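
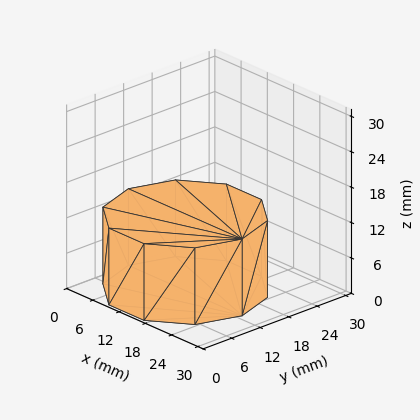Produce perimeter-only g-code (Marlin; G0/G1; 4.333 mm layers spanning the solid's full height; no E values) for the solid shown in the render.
Reading the render: the shape is a regular 10-sided prism (a cylinder approximated with 10 flat sides), circumscribed radius ≈ 13 mm, height ≈ 13 mm (dimensions read to the nearest mm from the axis ticks). For the g-code, the solid's height is divided into equal slices at the stated Δz and each level perimeter traced with G1 moves after a G0 lift.

; perimeter-only toolpath
G21 ; units = mm
G90 ; absolute positioning
G28 ; home
; layer 1
G0 Z4.333
G0 X26.000 Y13.000
G1 X23.517 Y20.641
G1 X17.017 Y25.364
G1 X8.983 Y25.364
G1 X2.483 Y20.641
G1 X0.000 Y13.000
G1 X2.483 Y5.359
G1 X8.983 Y0.636
G1 X17.017 Y0.636
G1 X23.517 Y5.359
G1 X26.000 Y13.000
; layer 2
G0 Z8.667
G0 X26.000 Y13.000
G1 X23.517 Y20.641
G1 X17.017 Y25.364
G1 X8.983 Y25.364
G1 X2.483 Y20.641
G1 X0.000 Y13.000
G1 X2.483 Y5.359
G1 X8.983 Y0.636
G1 X17.017 Y0.636
G1 X23.517 Y5.359
G1 X26.000 Y13.000
; layer 3
G0 Z13.000
G0 X26.000 Y13.000
G1 X23.517 Y20.641
G1 X17.017 Y25.364
G1 X8.983 Y25.364
G1 X2.483 Y20.641
G1 X0.000 Y13.000
G1 X2.483 Y5.359
G1 X8.983 Y0.636
G1 X17.017 Y0.636
G1 X23.517 Y5.359
G1 X26.000 Y13.000
M2 ; end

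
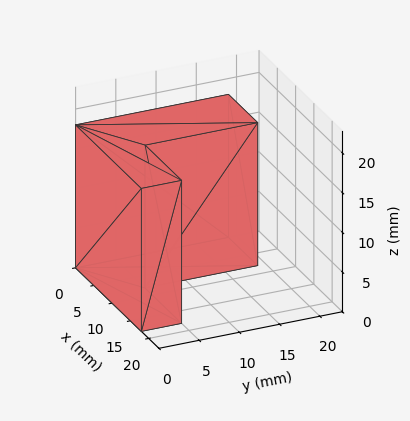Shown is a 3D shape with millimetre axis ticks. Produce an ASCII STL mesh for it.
Reading the render: the shape is an L-shaped prism: outer 18 × 19 mm, arm thicknesses ≈ 5 mm (horizontal) and 8 mm (vertical), extruded 18 mm in z (dimensions read to the nearest mm from the axis ticks). For the STL, each face is triangulated and given an outward normal.

solid part
  facet normal 0.0000 0.0000 -1.0000
    outer loop
      vertex 18.00 5.00 0.00
      vertex 18.00 0.00 0.00
      vertex 0.00 0.00 0.00
    endloop
  endfacet
  facet normal 0.0000 0.0000 -1.0000
    outer loop
      vertex 8.00 5.00 0.00
      vertex 18.00 5.00 0.00
      vertex 0.00 0.00 0.00
    endloop
  endfacet
  facet normal 0.0000 0.0000 -1.0000
    outer loop
      vertex 8.00 19.00 0.00
      vertex 8.00 5.00 0.00
      vertex 0.00 0.00 0.00
    endloop
  endfacet
  facet normal 0.0000 0.0000 -1.0000
    outer loop
      vertex 0.00 19.00 0.00
      vertex 8.00 19.00 0.00
      vertex 0.00 0.00 0.00
    endloop
  endfacet
  facet normal 0.0000 0.0000 1.0000
    outer loop
      vertex 0.00 0.00 18.00
      vertex 18.00 0.00 18.00
      vertex 18.00 5.00 18.00
    endloop
  endfacet
  facet normal 0.0000 0.0000 1.0000
    outer loop
      vertex 0.00 0.00 18.00
      vertex 18.00 5.00 18.00
      vertex 8.00 5.00 18.00
    endloop
  endfacet
  facet normal 0.0000 0.0000 1.0000
    outer loop
      vertex 0.00 0.00 18.00
      vertex 8.00 5.00 18.00
      vertex 8.00 19.00 18.00
    endloop
  endfacet
  facet normal 0.0000 0.0000 1.0000
    outer loop
      vertex 0.00 0.00 18.00
      vertex 8.00 19.00 18.00
      vertex 0.00 19.00 18.00
    endloop
  endfacet
  facet normal 0.0000 -1.0000 0.0000
    outer loop
      vertex 0.00 0.00 0.00
      vertex 18.00 0.00 0.00
      vertex 18.00 0.00 18.00
    endloop
  endfacet
  facet normal 0.0000 -1.0000 0.0000
    outer loop
      vertex 0.00 0.00 0.00
      vertex 18.00 0.00 18.00
      vertex 0.00 0.00 18.00
    endloop
  endfacet
  facet normal 1.0000 0.0000 0.0000
    outer loop
      vertex 18.00 0.00 0.00
      vertex 18.00 5.00 0.00
      vertex 18.00 5.00 18.00
    endloop
  endfacet
  facet normal 1.0000 0.0000 0.0000
    outer loop
      vertex 18.00 0.00 0.00
      vertex 18.00 5.00 18.00
      vertex 18.00 0.00 18.00
    endloop
  endfacet
  facet normal 0.0000 1.0000 0.0000
    outer loop
      vertex 18.00 5.00 0.00
      vertex 8.00 5.00 0.00
      vertex 8.00 5.00 18.00
    endloop
  endfacet
  facet normal 0.0000 1.0000 0.0000
    outer loop
      vertex 18.00 5.00 0.00
      vertex 8.00 5.00 18.00
      vertex 18.00 5.00 18.00
    endloop
  endfacet
  facet normal 1.0000 0.0000 0.0000
    outer loop
      vertex 8.00 5.00 0.00
      vertex 8.00 19.00 0.00
      vertex 8.00 19.00 18.00
    endloop
  endfacet
  facet normal 1.0000 0.0000 0.0000
    outer loop
      vertex 8.00 5.00 0.00
      vertex 8.00 19.00 18.00
      vertex 8.00 5.00 18.00
    endloop
  endfacet
  facet normal 0.0000 1.0000 0.0000
    outer loop
      vertex 8.00 19.00 0.00
      vertex 0.00 19.00 0.00
      vertex 0.00 19.00 18.00
    endloop
  endfacet
  facet normal 0.0000 1.0000 0.0000
    outer loop
      vertex 8.00 19.00 0.00
      vertex 0.00 19.00 18.00
      vertex 8.00 19.00 18.00
    endloop
  endfacet
  facet normal -1.0000 0.0000 0.0000
    outer loop
      vertex 0.00 19.00 0.00
      vertex 0.00 0.00 0.00
      vertex 0.00 0.00 18.00
    endloop
  endfacet
  facet normal -1.0000 0.0000 0.0000
    outer loop
      vertex 0.00 19.00 0.00
      vertex 0.00 0.00 18.00
      vertex 0.00 19.00 18.00
    endloop
  endfacet
endsolid part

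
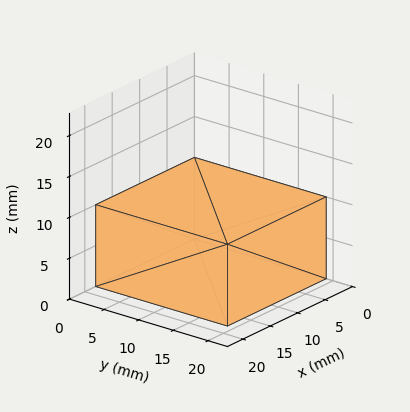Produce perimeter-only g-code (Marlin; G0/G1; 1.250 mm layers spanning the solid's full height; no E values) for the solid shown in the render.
Reading the render: the shape is a rectangular box, roughly 18 × 19 mm footprint and 10 mm tall (dimensions read to the nearest mm from the axis ticks). For the g-code, the solid's height is divided into equal slices at the stated Δz and each level perimeter traced with G1 moves after a G0 lift.

; perimeter-only toolpath
G21 ; units = mm
G90 ; absolute positioning
G28 ; home
; layer 1
G0 Z1.250
G0 X0.000 Y0.000
G1 X18.000 Y0.000
G1 X18.000 Y19.000
G1 X0.000 Y19.000
G1 X0.000 Y0.000
; layer 2
G0 Z2.500
G0 X0.000 Y0.000
G1 X18.000 Y0.000
G1 X18.000 Y19.000
G1 X0.000 Y19.000
G1 X0.000 Y0.000
; layer 3
G0 Z3.750
G0 X0.000 Y0.000
G1 X18.000 Y0.000
G1 X18.000 Y19.000
G1 X0.000 Y19.000
G1 X0.000 Y0.000
; layer 4
G0 Z5.000
G0 X0.000 Y0.000
G1 X18.000 Y0.000
G1 X18.000 Y19.000
G1 X0.000 Y19.000
G1 X0.000 Y0.000
; layer 5
G0 Z6.250
G0 X0.000 Y0.000
G1 X18.000 Y0.000
G1 X18.000 Y19.000
G1 X0.000 Y19.000
G1 X0.000 Y0.000
; layer 6
G0 Z7.500
G0 X0.000 Y0.000
G1 X18.000 Y0.000
G1 X18.000 Y19.000
G1 X0.000 Y19.000
G1 X0.000 Y0.000
; layer 7
G0 Z8.750
G0 X0.000 Y0.000
G1 X18.000 Y0.000
G1 X18.000 Y19.000
G1 X0.000 Y19.000
G1 X0.000 Y0.000
; layer 8
G0 Z10.000
G0 X0.000 Y0.000
G1 X18.000 Y0.000
G1 X18.000 Y19.000
G1 X0.000 Y19.000
G1 X0.000 Y0.000
M2 ; end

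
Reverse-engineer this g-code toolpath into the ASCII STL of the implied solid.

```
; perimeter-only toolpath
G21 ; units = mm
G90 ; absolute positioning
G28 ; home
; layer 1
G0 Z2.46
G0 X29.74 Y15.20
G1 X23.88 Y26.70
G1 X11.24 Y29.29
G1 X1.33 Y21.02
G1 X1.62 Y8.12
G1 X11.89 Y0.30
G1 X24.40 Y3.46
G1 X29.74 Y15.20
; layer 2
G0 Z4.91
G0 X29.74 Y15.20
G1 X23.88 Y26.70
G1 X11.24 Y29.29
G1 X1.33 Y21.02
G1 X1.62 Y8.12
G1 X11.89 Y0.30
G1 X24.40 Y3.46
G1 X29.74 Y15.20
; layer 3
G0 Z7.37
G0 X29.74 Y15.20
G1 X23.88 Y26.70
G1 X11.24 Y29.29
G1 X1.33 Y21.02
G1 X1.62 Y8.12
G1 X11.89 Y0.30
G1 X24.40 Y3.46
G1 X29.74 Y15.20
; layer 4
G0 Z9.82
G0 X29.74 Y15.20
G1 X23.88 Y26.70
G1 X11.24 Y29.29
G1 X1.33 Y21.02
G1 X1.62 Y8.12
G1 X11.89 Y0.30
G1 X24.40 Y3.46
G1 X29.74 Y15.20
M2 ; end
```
solid part
  facet normal 0.0000 0.0000 -1.0000
    outer loop
      vertex 11.24 29.29 0.00
      vertex 23.88 26.70 0.00
      vertex 29.74 15.20 0.00
    endloop
  endfacet
  facet normal 0.0000 0.0000 -1.0000
    outer loop
      vertex 1.33 21.02 0.00
      vertex 11.24 29.29 0.00
      vertex 29.74 15.20 0.00
    endloop
  endfacet
  facet normal 0.0000 0.0000 -1.0000
    outer loop
      vertex 1.62 8.12 0.00
      vertex 1.33 21.02 0.00
      vertex 29.74 15.20 0.00
    endloop
  endfacet
  facet normal 0.0000 0.0000 -1.0000
    outer loop
      vertex 11.89 0.30 0.00
      vertex 1.62 8.12 0.00
      vertex 29.74 15.20 0.00
    endloop
  endfacet
  facet normal 0.0000 0.0000 -1.0000
    outer loop
      vertex 24.40 3.46 0.00
      vertex 11.89 0.30 0.00
      vertex 29.74 15.20 0.00
    endloop
  endfacet
  facet normal 0.0000 0.0000 1.0000
    outer loop
      vertex 29.74 15.20 9.82
      vertex 23.88 26.70 9.82
      vertex 11.24 29.29 9.82
    endloop
  endfacet
  facet normal 0.0000 0.0000 1.0000
    outer loop
      vertex 29.74 15.20 9.82
      vertex 11.24 29.29 9.82
      vertex 1.33 21.02 9.82
    endloop
  endfacet
  facet normal 0.0000 0.0000 1.0000
    outer loop
      vertex 29.74 15.20 9.82
      vertex 1.33 21.02 9.82
      vertex 1.62 8.12 9.82
    endloop
  endfacet
  facet normal 0.0000 0.0000 1.0000
    outer loop
      vertex 29.74 15.20 9.82
      vertex 1.62 8.12 9.82
      vertex 11.89 0.30 9.82
    endloop
  endfacet
  facet normal 0.0000 0.0000 1.0000
    outer loop
      vertex 29.74 15.20 9.82
      vertex 11.89 0.30 9.82
      vertex 24.40 3.46 9.82
    endloop
  endfacet
  facet normal 0.8910 0.4540 0.0000
    outer loop
      vertex 29.74 15.20 0.00
      vertex 23.88 26.70 0.00
      vertex 23.88 26.70 9.82
    endloop
  endfacet
  facet normal 0.8910 0.4540 0.0000
    outer loop
      vertex 29.74 15.20 0.00
      vertex 23.88 26.70 9.82
      vertex 29.74 15.20 9.82
    endloop
  endfacet
  facet normal 0.2007 0.9796 0.0000
    outer loop
      vertex 23.88 26.70 0.00
      vertex 11.24 29.29 0.00
      vertex 11.24 29.29 9.82
    endloop
  endfacet
  facet normal 0.2007 0.9796 0.0000
    outer loop
      vertex 23.88 26.70 0.00
      vertex 11.24 29.29 9.82
      vertex 23.88 26.70 9.82
    endloop
  endfacet
  facet normal -0.6407 0.7678 0.0000
    outer loop
      vertex 11.24 29.29 0.00
      vertex 1.33 21.02 0.00
      vertex 1.33 21.02 9.82
    endloop
  endfacet
  facet normal -0.6407 0.7678 0.0000
    outer loop
      vertex 11.24 29.29 0.00
      vertex 1.33 21.02 9.82
      vertex 11.24 29.29 9.82
    endloop
  endfacet
  facet normal -0.9997 -0.0225 0.0000
    outer loop
      vertex 1.33 21.02 0.00
      vertex 1.62 8.12 0.00
      vertex 1.62 8.12 9.82
    endloop
  endfacet
  facet normal -0.9997 -0.0225 0.0000
    outer loop
      vertex 1.33 21.02 0.00
      vertex 1.62 8.12 9.82
      vertex 1.33 21.02 9.82
    endloop
  endfacet
  facet normal -0.6058 -0.7956 0.0000
    outer loop
      vertex 1.62 8.12 0.00
      vertex 11.89 0.30 0.00
      vertex 11.89 0.30 9.82
    endloop
  endfacet
  facet normal -0.6058 -0.7956 0.0000
    outer loop
      vertex 1.62 8.12 0.00
      vertex 11.89 0.30 9.82
      vertex 1.62 8.12 9.82
    endloop
  endfacet
  facet normal 0.2449 -0.9695 0.0000
    outer loop
      vertex 11.89 0.30 0.00
      vertex 24.40 3.46 0.00
      vertex 24.40 3.46 9.82
    endloop
  endfacet
  facet normal 0.2449 -0.9695 0.0000
    outer loop
      vertex 11.89 0.30 0.00
      vertex 24.40 3.46 9.82
      vertex 11.89 0.30 9.82
    endloop
  endfacet
  facet normal 0.9103 -0.4140 0.0000
    outer loop
      vertex 24.40 3.46 0.00
      vertex 29.74 15.20 0.00
      vertex 29.74 15.20 9.82
    endloop
  endfacet
  facet normal 0.9103 -0.4140 0.0000
    outer loop
      vertex 24.40 3.46 0.00
      vertex 29.74 15.20 9.82
      vertex 24.40 3.46 9.82
    endloop
  endfacet
endsolid part

The G0 Z moves step by Δz≈2.46 mm. Every layer's G1 loop is the same polygon, so the solid is a straight extrusion of it from z=0 to z≈9.82. Closing with flat bottom and top caps and triangulating gives 24 facets — a regular 7-sided prism (a cylinder approximated with 7 flat sides), circumscribed radius ≈ 14.9 mm, height ≈ 9.82 mm.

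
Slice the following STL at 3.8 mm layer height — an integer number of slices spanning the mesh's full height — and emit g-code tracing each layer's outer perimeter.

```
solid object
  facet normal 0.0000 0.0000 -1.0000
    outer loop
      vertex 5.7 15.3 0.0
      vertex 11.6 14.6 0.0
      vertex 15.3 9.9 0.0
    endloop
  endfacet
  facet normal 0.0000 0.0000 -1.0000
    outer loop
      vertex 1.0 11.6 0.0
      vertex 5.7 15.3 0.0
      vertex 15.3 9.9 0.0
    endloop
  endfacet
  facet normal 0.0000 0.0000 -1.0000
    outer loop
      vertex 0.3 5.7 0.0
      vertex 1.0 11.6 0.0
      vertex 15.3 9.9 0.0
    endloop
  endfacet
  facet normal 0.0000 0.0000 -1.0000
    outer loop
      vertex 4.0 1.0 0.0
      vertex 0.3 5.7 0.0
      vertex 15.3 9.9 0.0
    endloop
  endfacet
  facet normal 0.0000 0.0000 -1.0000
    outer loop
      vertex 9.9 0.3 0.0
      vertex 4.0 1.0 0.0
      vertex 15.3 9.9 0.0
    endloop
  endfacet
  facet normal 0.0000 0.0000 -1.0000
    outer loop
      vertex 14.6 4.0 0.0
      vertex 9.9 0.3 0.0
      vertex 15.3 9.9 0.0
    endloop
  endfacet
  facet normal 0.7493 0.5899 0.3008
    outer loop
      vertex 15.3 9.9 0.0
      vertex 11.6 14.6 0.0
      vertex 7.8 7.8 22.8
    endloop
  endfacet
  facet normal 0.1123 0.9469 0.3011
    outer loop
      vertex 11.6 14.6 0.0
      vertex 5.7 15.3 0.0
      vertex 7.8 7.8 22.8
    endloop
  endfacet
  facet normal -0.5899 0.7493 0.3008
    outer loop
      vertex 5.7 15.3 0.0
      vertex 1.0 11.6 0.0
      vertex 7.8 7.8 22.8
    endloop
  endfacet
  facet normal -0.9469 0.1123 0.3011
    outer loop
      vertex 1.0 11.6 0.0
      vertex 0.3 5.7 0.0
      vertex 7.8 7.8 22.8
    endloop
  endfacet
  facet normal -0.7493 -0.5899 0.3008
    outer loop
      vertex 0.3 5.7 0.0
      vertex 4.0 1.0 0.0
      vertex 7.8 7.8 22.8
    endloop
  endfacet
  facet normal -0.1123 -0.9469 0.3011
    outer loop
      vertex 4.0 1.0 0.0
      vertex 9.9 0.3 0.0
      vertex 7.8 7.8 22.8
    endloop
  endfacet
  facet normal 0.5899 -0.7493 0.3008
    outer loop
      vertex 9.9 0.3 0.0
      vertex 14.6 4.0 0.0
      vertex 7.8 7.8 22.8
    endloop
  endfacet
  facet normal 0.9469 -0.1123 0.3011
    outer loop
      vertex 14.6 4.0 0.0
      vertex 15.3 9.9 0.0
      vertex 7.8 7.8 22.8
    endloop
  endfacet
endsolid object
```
; perimeter-only toolpath
G21 ; units = mm
G90 ; absolute positioning
G28 ; home
; layer 1
G0 Z3.8
G0 X14.1 Y9.6
G1 X11.0 Y13.5
G1 X6.1 Y14.1
G1 X2.1 Y11.0
G1 X1.6 Y6.1
G1 X4.6 Y2.1
G1 X9.6 Y1.6
G1 X13.5 Y4.6
G1 X14.1 Y9.6
; layer 2
G0 Z7.6
G0 X12.8 Y9.2
G1 X10.3 Y12.3
G1 X6.4 Y12.8
G1 X3.3 Y10.3
G1 X2.8 Y6.4
G1 X5.3 Y3.3
G1 X9.2 Y2.8
G1 X12.3 Y5.3
G1 X12.8 Y9.2
; layer 3
G0 Z11.4
G0 X11.6 Y8.8
G1 X9.7 Y11.2
G1 X6.8 Y11.6
G1 X4.4 Y9.7
G1 X4.0 Y6.8
G1 X5.9 Y4.4
G1 X8.8 Y4.0
G1 X11.2 Y5.9
G1 X11.6 Y8.8
; layer 4
G0 Z15.2
G0 X10.3 Y8.5
G1 X9.1 Y10.1
G1 X7.1 Y10.3
G1 X5.5 Y9.1
G1 X5.3 Y7.1
G1 X6.5 Y5.5
G1 X8.5 Y5.3
G1 X10.1 Y6.5
G1 X10.3 Y8.5
; layer 5
G0 Z19.0
G0 X9.1 Y8.2
G1 X8.4 Y8.9
G1 X7.4 Y9.1
G1 X6.7 Y8.4
G1 X6.5 Y7.4
G1 X7.2 Y6.7
G1 X8.2 Y6.5
G1 X8.9 Y7.2
G1 X9.1 Y8.2
M2 ; end

The solid is a regular 8-sided pyramid, base circumscribed radius ≈ 7.8 mm, apex at z ≈ 22.8 mm. Slicing at Δz = 3.8 mm — 6 equal slices spanning the solid's height, so layer i sits at z = i·h/6 — gives 5 non-empty perimeters. Each is a 8-segment closed polygon; G0 lifts to the layer z and rapids to the start vertex, then G1 traces the edges. The cross-section shrinks linearly with z (the slice at the apex is degenerate and omitted).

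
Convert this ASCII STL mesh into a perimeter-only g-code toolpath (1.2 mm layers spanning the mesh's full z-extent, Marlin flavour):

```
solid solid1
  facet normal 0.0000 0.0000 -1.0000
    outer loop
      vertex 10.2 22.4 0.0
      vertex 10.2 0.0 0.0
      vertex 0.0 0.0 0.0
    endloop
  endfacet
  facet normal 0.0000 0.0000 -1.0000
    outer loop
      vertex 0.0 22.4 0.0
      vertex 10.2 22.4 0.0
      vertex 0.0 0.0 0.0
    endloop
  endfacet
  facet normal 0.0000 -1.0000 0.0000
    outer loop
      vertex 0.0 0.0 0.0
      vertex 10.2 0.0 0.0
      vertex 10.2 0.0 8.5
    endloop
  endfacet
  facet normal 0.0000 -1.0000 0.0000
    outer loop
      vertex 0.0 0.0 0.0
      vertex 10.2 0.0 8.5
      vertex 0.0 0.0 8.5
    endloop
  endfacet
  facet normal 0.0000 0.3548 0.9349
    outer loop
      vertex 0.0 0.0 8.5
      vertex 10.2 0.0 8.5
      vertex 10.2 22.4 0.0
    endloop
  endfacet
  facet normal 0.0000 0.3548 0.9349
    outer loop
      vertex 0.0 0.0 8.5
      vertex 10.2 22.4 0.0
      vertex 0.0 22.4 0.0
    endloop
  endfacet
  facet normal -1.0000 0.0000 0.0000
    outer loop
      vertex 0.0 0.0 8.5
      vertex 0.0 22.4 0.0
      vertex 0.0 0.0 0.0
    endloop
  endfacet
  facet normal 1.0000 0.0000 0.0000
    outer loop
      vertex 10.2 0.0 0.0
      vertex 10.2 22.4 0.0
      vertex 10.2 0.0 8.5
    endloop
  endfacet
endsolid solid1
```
; perimeter-only toolpath
G21 ; units = mm
G90 ; absolute positioning
G28 ; home
; layer 1
G0 Z1.2
G0 X0.0 Y0.0
G1 X10.2 Y0.0
G1 X10.2 Y19.2
G1 X0.0 Y19.2
G1 X0.0 Y0.0
; layer 2
G0 Z2.4
G0 X0.0 Y0.0
G1 X10.2 Y0.0
G1 X10.2 Y16.0
G1 X0.0 Y16.0
G1 X0.0 Y0.0
; layer 3
G0 Z3.6
G0 X0.0 Y0.0
G1 X10.2 Y0.0
G1 X10.2 Y12.8
G1 X0.0 Y12.8
G1 X0.0 Y0.0
; layer 4
G0 Z4.9
G0 X0.0 Y0.0
G1 X10.2 Y0.0
G1 X10.2 Y9.6
G1 X0.0 Y9.6
G1 X0.0 Y0.0
; layer 5
G0 Z6.1
G0 X0.0 Y0.0
G1 X10.2 Y0.0
G1 X10.2 Y6.4
G1 X0.0 Y6.4
G1 X0.0 Y0.0
; layer 6
G0 Z7.3
G0 X0.0 Y0.0
G1 X10.2 Y0.0
G1 X10.2 Y3.2
G1 X0.0 Y3.2
G1 X0.0 Y0.0
M2 ; end

The solid is a wedge (ramp): 10.2 × 22.4 mm base, rising to 8.5 mm along the y=0 edge and sloping linearly to z=0 at y=22.4. Slicing at Δz = 1.2 mm — 7 equal slices spanning the solid's height, so layer i sits at z = i·h/7 — gives 6 non-empty perimeters. Each is a 4-segment closed polygon; G0 lifts to the layer z and rapids to the start vertex, then G1 traces the edges. The cross-section shrinks linearly with z (the slice at the apex is degenerate and omitted).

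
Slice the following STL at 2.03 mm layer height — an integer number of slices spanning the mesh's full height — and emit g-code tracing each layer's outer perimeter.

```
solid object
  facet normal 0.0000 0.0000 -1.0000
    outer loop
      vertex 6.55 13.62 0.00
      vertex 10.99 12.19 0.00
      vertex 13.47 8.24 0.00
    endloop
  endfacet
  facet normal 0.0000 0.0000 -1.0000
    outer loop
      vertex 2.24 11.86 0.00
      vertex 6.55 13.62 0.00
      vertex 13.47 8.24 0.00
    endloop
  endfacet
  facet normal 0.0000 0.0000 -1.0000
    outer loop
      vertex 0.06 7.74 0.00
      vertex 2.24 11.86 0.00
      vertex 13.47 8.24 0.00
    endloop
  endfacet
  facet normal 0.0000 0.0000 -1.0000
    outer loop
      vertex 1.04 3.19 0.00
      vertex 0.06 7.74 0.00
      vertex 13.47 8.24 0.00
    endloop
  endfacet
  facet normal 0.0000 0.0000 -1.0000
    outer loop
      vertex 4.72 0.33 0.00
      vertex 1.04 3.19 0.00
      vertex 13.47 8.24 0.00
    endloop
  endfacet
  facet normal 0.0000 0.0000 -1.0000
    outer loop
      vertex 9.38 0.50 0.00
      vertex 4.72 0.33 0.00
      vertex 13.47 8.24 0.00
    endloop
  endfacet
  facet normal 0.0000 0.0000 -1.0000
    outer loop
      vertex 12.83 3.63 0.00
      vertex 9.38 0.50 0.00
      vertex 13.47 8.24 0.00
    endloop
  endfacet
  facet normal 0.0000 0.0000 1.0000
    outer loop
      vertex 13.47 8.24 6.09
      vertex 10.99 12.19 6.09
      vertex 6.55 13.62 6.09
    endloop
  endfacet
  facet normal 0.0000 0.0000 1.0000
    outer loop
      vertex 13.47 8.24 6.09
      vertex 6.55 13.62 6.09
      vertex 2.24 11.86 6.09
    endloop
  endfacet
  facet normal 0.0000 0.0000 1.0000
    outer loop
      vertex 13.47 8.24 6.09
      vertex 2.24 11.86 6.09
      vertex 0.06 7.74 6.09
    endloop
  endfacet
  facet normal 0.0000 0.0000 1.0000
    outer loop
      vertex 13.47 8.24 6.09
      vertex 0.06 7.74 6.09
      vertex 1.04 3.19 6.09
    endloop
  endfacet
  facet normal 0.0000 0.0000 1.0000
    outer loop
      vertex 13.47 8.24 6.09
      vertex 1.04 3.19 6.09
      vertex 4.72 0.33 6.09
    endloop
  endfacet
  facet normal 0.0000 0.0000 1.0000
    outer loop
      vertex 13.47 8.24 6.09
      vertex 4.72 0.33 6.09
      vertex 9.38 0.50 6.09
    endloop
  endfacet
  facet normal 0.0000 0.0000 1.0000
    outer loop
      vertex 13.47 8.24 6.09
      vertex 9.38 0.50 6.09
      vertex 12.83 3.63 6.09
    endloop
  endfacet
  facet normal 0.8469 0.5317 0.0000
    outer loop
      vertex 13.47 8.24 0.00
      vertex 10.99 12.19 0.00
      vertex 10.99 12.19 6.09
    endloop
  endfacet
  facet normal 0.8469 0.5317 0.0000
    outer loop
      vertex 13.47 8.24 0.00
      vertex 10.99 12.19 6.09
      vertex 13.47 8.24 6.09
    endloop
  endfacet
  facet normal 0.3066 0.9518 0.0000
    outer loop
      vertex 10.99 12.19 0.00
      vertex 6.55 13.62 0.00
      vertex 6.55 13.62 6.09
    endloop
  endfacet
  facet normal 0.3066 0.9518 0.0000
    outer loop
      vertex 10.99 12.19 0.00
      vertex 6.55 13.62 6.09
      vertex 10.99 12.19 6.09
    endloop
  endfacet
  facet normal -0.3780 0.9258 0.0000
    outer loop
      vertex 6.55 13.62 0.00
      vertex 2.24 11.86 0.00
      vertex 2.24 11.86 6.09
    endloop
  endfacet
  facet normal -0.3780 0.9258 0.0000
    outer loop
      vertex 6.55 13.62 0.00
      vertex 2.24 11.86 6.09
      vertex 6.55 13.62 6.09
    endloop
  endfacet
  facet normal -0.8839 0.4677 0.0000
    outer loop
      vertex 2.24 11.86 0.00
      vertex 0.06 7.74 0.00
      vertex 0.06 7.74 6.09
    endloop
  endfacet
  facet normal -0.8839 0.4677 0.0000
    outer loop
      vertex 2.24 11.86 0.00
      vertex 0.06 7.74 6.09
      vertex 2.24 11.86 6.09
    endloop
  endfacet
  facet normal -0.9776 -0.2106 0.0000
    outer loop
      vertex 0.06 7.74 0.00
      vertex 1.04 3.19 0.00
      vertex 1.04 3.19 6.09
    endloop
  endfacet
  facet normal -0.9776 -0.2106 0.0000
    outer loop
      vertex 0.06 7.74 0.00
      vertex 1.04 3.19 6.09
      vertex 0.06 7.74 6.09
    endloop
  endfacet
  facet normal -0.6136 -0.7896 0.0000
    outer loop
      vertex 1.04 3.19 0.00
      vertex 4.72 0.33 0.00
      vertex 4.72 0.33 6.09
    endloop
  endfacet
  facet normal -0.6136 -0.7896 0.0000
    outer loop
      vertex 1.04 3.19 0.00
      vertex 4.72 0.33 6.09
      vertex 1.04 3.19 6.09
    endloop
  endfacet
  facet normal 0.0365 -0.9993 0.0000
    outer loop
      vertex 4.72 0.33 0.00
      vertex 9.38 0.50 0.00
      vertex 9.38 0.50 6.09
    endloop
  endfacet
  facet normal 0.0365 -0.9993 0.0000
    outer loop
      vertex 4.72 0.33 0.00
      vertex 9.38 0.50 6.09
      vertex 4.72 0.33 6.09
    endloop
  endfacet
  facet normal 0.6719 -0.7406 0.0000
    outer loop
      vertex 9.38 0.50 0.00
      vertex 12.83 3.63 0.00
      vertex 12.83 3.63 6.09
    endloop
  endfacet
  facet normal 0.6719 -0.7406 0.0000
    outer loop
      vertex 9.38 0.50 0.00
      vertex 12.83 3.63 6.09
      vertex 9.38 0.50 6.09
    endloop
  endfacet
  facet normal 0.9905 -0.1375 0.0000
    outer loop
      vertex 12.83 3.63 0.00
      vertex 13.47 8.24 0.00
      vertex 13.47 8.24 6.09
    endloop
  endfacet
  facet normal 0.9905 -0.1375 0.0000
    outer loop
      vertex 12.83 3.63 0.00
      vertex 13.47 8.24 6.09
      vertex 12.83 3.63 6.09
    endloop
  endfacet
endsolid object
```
; perimeter-only toolpath
G21 ; units = mm
G90 ; absolute positioning
G28 ; home
; layer 1
G0 Z2.03
G0 X13.47 Y8.24
G1 X10.99 Y12.19
G1 X6.55 Y13.62
G1 X2.24 Y11.86
G1 X0.06 Y7.74
G1 X1.04 Y3.19
G1 X4.72 Y0.33
G1 X9.38 Y0.50
G1 X12.83 Y3.63
G1 X13.47 Y8.24
; layer 2
G0 Z4.06
G0 X13.47 Y8.24
G1 X10.99 Y12.19
G1 X6.55 Y13.62
G1 X2.24 Y11.86
G1 X0.06 Y7.74
G1 X1.04 Y3.19
G1 X4.72 Y0.33
G1 X9.38 Y0.50
G1 X12.83 Y3.63
G1 X13.47 Y8.24
; layer 3
G0 Z6.09
G0 X13.47 Y8.24
G1 X10.99 Y12.19
G1 X6.55 Y13.62
G1 X2.24 Y11.86
G1 X0.06 Y7.74
G1 X1.04 Y3.19
G1 X4.72 Y0.33
G1 X9.38 Y0.50
G1 X12.83 Y3.63
G1 X13.47 Y8.24
M2 ; end

The solid is a regular 9-sided prism (a cylinder approximated with 9 flat sides), circumscribed radius ≈ 6.81 mm, height ≈ 6.09 mm. Slicing at Δz = 2.03 mm — 3 equal slices spanning the solid's height, so layer i sits at z = i·h/3 — gives 3 non-empty perimeters. Each is a 9-segment closed polygon; G0 lifts to the layer z and rapids to the start vertex, then G1 traces the edges.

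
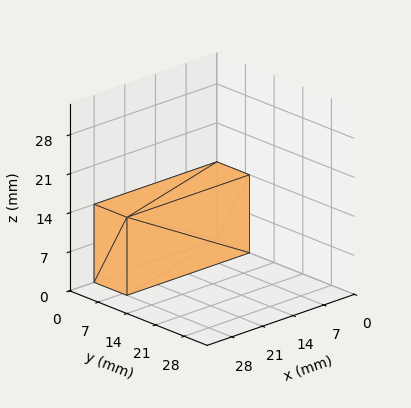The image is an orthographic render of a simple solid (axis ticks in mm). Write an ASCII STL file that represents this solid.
Reading the render: the shape is a rectangular box, roughly 28 × 8 mm footprint and 14 mm tall (dimensions read to the nearest mm from the axis ticks). For the STL, each face is triangulated and given an outward normal.

solid part
  facet normal 0.0000 0.0000 -1.0000
    outer loop
      vertex 28.0 8.0 0.0
      vertex 28.0 0.0 0.0
      vertex 0.0 0.0 0.0
    endloop
  endfacet
  facet normal 0.0000 0.0000 -1.0000
    outer loop
      vertex 0.0 8.0 0.0
      vertex 28.0 8.0 0.0
      vertex 0.0 0.0 0.0
    endloop
  endfacet
  facet normal 0.0000 0.0000 1.0000
    outer loop
      vertex 0.0 0.0 14.0
      vertex 28.0 0.0 14.0
      vertex 28.0 8.0 14.0
    endloop
  endfacet
  facet normal 0.0000 0.0000 1.0000
    outer loop
      vertex 0.0 0.0 14.0
      vertex 28.0 8.0 14.0
      vertex 0.0 8.0 14.0
    endloop
  endfacet
  facet normal 0.0000 -1.0000 0.0000
    outer loop
      vertex 0.0 0.0 0.0
      vertex 28.0 0.0 0.0
      vertex 28.0 0.0 14.0
    endloop
  endfacet
  facet normal 0.0000 -1.0000 0.0000
    outer loop
      vertex 0.0 0.0 0.0
      vertex 28.0 0.0 14.0
      vertex 0.0 0.0 14.0
    endloop
  endfacet
  facet normal 0.0000 1.0000 0.0000
    outer loop
      vertex 28.0 8.0 14.0
      vertex 28.0 8.0 0.0
      vertex 0.0 8.0 0.0
    endloop
  endfacet
  facet normal 0.0000 1.0000 0.0000
    outer loop
      vertex 0.0 8.0 14.0
      vertex 28.0 8.0 14.0
      vertex 0.0 8.0 0.0
    endloop
  endfacet
  facet normal -1.0000 0.0000 0.0000
    outer loop
      vertex 0.0 8.0 14.0
      vertex 0.0 8.0 0.0
      vertex 0.0 0.0 0.0
    endloop
  endfacet
  facet normal -1.0000 0.0000 0.0000
    outer loop
      vertex 0.0 0.0 14.0
      vertex 0.0 8.0 14.0
      vertex 0.0 0.0 0.0
    endloop
  endfacet
  facet normal 1.0000 0.0000 0.0000
    outer loop
      vertex 28.0 0.0 0.0
      vertex 28.0 8.0 0.0
      vertex 28.0 8.0 14.0
    endloop
  endfacet
  facet normal 1.0000 0.0000 0.0000
    outer loop
      vertex 28.0 0.0 0.0
      vertex 28.0 8.0 14.0
      vertex 28.0 0.0 14.0
    endloop
  endfacet
endsolid part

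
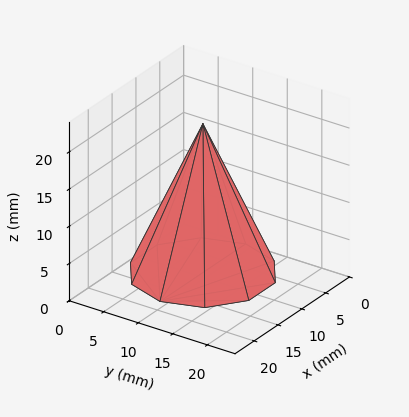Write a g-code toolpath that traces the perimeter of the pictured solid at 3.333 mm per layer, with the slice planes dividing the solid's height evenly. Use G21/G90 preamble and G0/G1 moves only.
Reading the render: the shape is a regular 10-sided pyramid, base circumscribed radius ≈ 9 mm, apex at z ≈ 20 mm (dimensions read to the nearest mm from the axis ticks). For the g-code, the solid's height is divided into equal slices at the stated Δz and each level perimeter traced with G1 moves after a G0 lift.

; perimeter-only toolpath
G21 ; units = mm
G90 ; absolute positioning
G28 ; home
; layer 1
G0 Z3.333
G0 X16.500 Y9.000
G1 X15.067 Y13.408
G1 X11.317 Y16.133
G1 X6.683 Y16.133
G1 X2.933 Y13.408
G1 X1.500 Y9.000
G1 X2.933 Y4.592
G1 X6.683 Y1.867
G1 X11.317 Y1.867
G1 X15.067 Y4.592
G1 X16.500 Y9.000
; layer 2
G0 Z6.667
G0 X15.000 Y9.000
G1 X13.854 Y12.527
G1 X10.854 Y14.707
G1 X7.146 Y14.707
G1 X4.146 Y12.527
G1 X3.000 Y9.000
G1 X4.146 Y5.473
G1 X7.146 Y3.293
G1 X10.854 Y3.293
G1 X13.854 Y5.473
G1 X15.000 Y9.000
; layer 3
G0 Z10.000
G0 X13.500 Y9.000
G1 X12.640 Y11.645
G1 X10.390 Y13.280
G1 X7.610 Y13.280
G1 X5.359 Y11.645
G1 X4.500 Y9.000
G1 X5.359 Y6.355
G1 X7.610 Y4.720
G1 X10.390 Y4.720
G1 X12.640 Y6.355
G1 X13.500 Y9.000
; layer 4
G0 Z13.333
G0 X12.000 Y9.000
G1 X11.427 Y10.763
G1 X9.927 Y11.853
G1 X8.073 Y11.853
G1 X6.573 Y10.763
G1 X6.000 Y9.000
G1 X6.573 Y7.237
G1 X8.073 Y6.147
G1 X9.927 Y6.147
G1 X11.427 Y7.237
G1 X12.000 Y9.000
; layer 5
G0 Z16.667
G0 X10.500 Y9.000
G1 X10.213 Y9.882
G1 X9.463 Y10.427
G1 X8.537 Y10.427
G1 X7.787 Y9.882
G1 X7.500 Y9.000
G1 X7.787 Y8.118
G1 X8.537 Y7.573
G1 X9.463 Y7.573
G1 X10.213 Y8.118
G1 X10.500 Y9.000
M2 ; end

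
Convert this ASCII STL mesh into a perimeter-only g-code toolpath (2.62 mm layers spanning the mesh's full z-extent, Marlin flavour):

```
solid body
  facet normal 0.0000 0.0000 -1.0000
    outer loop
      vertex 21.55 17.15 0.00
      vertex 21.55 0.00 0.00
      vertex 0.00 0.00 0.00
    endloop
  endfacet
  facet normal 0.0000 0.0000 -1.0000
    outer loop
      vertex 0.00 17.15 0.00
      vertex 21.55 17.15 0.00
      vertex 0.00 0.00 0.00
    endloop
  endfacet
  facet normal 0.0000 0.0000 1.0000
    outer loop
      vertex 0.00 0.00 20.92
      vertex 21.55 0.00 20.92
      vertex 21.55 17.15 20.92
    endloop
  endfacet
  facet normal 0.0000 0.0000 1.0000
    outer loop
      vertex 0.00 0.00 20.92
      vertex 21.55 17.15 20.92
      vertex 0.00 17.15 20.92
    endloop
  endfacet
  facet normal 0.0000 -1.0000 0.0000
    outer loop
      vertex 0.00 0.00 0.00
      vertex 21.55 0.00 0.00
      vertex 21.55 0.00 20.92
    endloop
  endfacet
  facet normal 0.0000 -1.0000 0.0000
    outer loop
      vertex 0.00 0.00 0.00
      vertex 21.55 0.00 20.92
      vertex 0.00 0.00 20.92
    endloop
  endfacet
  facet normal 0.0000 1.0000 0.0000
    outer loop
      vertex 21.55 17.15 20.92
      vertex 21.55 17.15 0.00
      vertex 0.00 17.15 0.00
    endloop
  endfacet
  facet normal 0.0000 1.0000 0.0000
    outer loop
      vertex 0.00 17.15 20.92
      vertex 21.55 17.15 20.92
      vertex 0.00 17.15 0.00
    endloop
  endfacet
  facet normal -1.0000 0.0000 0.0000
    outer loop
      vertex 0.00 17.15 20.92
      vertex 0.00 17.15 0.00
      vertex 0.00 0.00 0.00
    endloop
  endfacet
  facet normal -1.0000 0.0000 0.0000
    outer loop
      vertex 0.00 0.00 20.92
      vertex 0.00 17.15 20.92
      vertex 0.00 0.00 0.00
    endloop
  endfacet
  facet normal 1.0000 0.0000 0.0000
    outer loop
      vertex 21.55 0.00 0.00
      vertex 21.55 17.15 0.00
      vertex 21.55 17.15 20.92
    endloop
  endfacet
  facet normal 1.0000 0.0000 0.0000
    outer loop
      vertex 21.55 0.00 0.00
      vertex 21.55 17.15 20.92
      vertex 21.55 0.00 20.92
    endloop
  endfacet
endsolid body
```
; perimeter-only toolpath
G21 ; units = mm
G90 ; absolute positioning
G28 ; home
; layer 1
G0 Z2.62
G0 X0.00 Y0.00
G1 X21.55 Y0.00
G1 X21.55 Y17.15
G1 X0.00 Y17.15
G1 X0.00 Y0.00
; layer 2
G0 Z5.23
G0 X0.00 Y0.00
G1 X21.55 Y0.00
G1 X21.55 Y17.15
G1 X0.00 Y17.15
G1 X0.00 Y0.00
; layer 3
G0 Z7.85
G0 X0.00 Y0.00
G1 X21.55 Y0.00
G1 X21.55 Y17.15
G1 X0.00 Y17.15
G1 X0.00 Y0.00
; layer 4
G0 Z10.46
G0 X0.00 Y0.00
G1 X21.55 Y0.00
G1 X21.55 Y17.15
G1 X0.00 Y17.15
G1 X0.00 Y0.00
; layer 5
G0 Z13.08
G0 X0.00 Y0.00
G1 X21.55 Y0.00
G1 X21.55 Y17.15
G1 X0.00 Y17.15
G1 X0.00 Y0.00
; layer 6
G0 Z15.69
G0 X0.00 Y0.00
G1 X21.55 Y0.00
G1 X21.55 Y17.15
G1 X0.00 Y17.15
G1 X0.00 Y0.00
; layer 7
G0 Z18.30
G0 X0.00 Y0.00
G1 X21.55 Y0.00
G1 X21.55 Y17.15
G1 X0.00 Y17.15
G1 X0.00 Y0.00
; layer 8
G0 Z20.92
G0 X0.00 Y0.00
G1 X21.55 Y0.00
G1 X21.55 Y17.15
G1 X0.00 Y17.15
G1 X0.00 Y0.00
M2 ; end

The solid is a rectangular box, roughly 21.6 × 17.1 mm footprint and 20.9 mm tall. Slicing at Δz = 2.62 mm — 8 equal slices spanning the solid's height, so layer i sits at z = i·h/8 — gives 8 non-empty perimeters. Each is a 4-segment closed polygon; G0 lifts to the layer z and rapids to the start vertex, then G1 traces the edges.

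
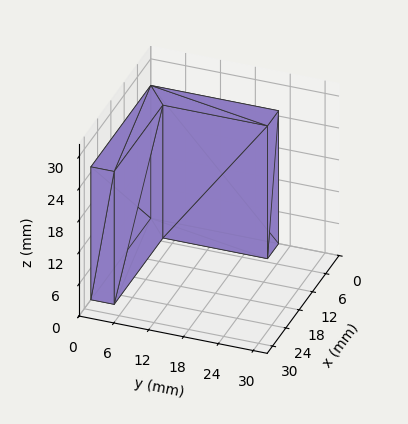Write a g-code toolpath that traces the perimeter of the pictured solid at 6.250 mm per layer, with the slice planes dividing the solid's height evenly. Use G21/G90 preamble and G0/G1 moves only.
Reading the render: the shape is an L-shaped prism: outer 27 × 22 mm, arm thicknesses ≈ 4 mm (horizontal) and 5 mm (vertical), extruded 25 mm in z (dimensions read to the nearest mm from the axis ticks). For the g-code, the solid's height is divided into equal slices at the stated Δz and each level perimeter traced with G1 moves after a G0 lift.

; perimeter-only toolpath
G21 ; units = mm
G90 ; absolute positioning
G28 ; home
; layer 1
G0 Z6.250
G0 X0.000 Y0.000
G1 X27.000 Y0.000
G1 X27.000 Y4.000
G1 X5.000 Y4.000
G1 X5.000 Y22.000
G1 X0.000 Y22.000
G1 X0.000 Y0.000
; layer 2
G0 Z12.500
G0 X0.000 Y0.000
G1 X27.000 Y0.000
G1 X27.000 Y4.000
G1 X5.000 Y4.000
G1 X5.000 Y22.000
G1 X0.000 Y22.000
G1 X0.000 Y0.000
; layer 3
G0 Z18.750
G0 X0.000 Y0.000
G1 X27.000 Y0.000
G1 X27.000 Y4.000
G1 X5.000 Y4.000
G1 X5.000 Y22.000
G1 X0.000 Y22.000
G1 X0.000 Y0.000
; layer 4
G0 Z25.000
G0 X0.000 Y0.000
G1 X27.000 Y0.000
G1 X27.000 Y4.000
G1 X5.000 Y4.000
G1 X5.000 Y22.000
G1 X0.000 Y22.000
G1 X0.000 Y0.000
M2 ; end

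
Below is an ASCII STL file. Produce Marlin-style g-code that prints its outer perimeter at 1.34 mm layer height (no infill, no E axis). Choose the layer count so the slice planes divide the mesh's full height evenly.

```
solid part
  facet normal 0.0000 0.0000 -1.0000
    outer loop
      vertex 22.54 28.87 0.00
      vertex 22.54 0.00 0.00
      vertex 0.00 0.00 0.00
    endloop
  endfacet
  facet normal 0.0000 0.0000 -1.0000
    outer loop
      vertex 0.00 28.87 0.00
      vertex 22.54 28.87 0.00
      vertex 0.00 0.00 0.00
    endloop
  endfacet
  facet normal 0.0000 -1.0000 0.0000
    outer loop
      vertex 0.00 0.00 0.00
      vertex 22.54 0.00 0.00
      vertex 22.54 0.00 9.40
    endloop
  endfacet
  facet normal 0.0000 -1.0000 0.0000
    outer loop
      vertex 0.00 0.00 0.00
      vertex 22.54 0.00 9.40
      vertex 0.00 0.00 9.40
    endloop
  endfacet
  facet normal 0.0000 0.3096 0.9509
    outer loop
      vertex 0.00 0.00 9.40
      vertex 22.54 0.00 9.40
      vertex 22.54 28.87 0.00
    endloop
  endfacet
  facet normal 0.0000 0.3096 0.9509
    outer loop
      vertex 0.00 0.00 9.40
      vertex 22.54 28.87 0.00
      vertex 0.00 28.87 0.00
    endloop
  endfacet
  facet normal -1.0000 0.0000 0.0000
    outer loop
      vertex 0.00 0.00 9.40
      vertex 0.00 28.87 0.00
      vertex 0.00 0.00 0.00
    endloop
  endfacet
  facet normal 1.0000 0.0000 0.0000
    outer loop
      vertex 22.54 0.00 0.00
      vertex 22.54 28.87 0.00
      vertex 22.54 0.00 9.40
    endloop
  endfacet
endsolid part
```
; perimeter-only toolpath
G21 ; units = mm
G90 ; absolute positioning
G28 ; home
; layer 1
G0 Z1.34
G0 X0.00 Y0.00
G1 X22.54 Y0.00
G1 X22.54 Y24.75
G1 X0.00 Y24.75
G1 X0.00 Y0.00
; layer 2
G0 Z2.69
G0 X0.00 Y0.00
G1 X22.54 Y0.00
G1 X22.54 Y20.62
G1 X0.00 Y20.62
G1 X0.00 Y0.00
; layer 3
G0 Z4.03
G0 X0.00 Y0.00
G1 X22.54 Y0.00
G1 X22.54 Y16.50
G1 X0.00 Y16.50
G1 X0.00 Y0.00
; layer 4
G0 Z5.37
G0 X0.00 Y0.00
G1 X22.54 Y0.00
G1 X22.54 Y12.37
G1 X0.00 Y12.37
G1 X0.00 Y0.00
; layer 5
G0 Z6.71
G0 X0.00 Y0.00
G1 X22.54 Y0.00
G1 X22.54 Y8.25
G1 X0.00 Y8.25
G1 X0.00 Y0.00
; layer 6
G0 Z8.06
G0 X0.00 Y0.00
G1 X22.54 Y0.00
G1 X22.54 Y4.12
G1 X0.00 Y4.12
G1 X0.00 Y0.00
M2 ; end

The solid is a wedge (ramp): 22.5 × 28.9 mm base, rising to 9.4 mm along the y=0 edge and sloping linearly to z=0 at y=28.9. Slicing at Δz = 1.34 mm — 7 equal slices spanning the solid's height, so layer i sits at z = i·h/7 — gives 6 non-empty perimeters. Each is a 4-segment closed polygon; G0 lifts to the layer z and rapids to the start vertex, then G1 traces the edges. The cross-section shrinks linearly with z (the slice at the apex is degenerate and omitted).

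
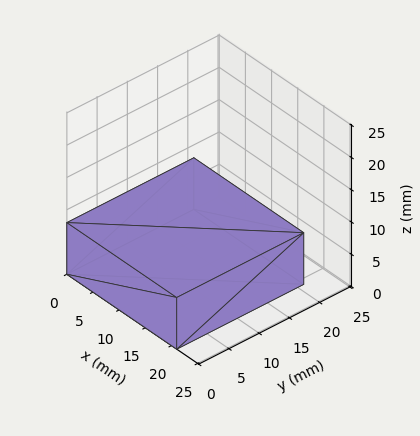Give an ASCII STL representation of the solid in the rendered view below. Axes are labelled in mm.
Reading the render: the shape is a rectangular box, roughly 21 × 21 mm footprint and 8 mm tall (dimensions read to the nearest mm from the axis ticks). For the STL, each face is triangulated and given an outward normal.

solid part
  facet normal 0.0000 0.0000 -1.0000
    outer loop
      vertex 21.0 21.0 0.0
      vertex 21.0 0.0 0.0
      vertex 0.0 0.0 0.0
    endloop
  endfacet
  facet normal 0.0000 0.0000 -1.0000
    outer loop
      vertex 0.0 21.0 0.0
      vertex 21.0 21.0 0.0
      vertex 0.0 0.0 0.0
    endloop
  endfacet
  facet normal 0.0000 0.0000 1.0000
    outer loop
      vertex 0.0 0.0 8.0
      vertex 21.0 0.0 8.0
      vertex 21.0 21.0 8.0
    endloop
  endfacet
  facet normal 0.0000 0.0000 1.0000
    outer loop
      vertex 0.0 0.0 8.0
      vertex 21.0 21.0 8.0
      vertex 0.0 21.0 8.0
    endloop
  endfacet
  facet normal 0.0000 -1.0000 0.0000
    outer loop
      vertex 0.0 0.0 0.0
      vertex 21.0 0.0 0.0
      vertex 21.0 0.0 8.0
    endloop
  endfacet
  facet normal 0.0000 -1.0000 0.0000
    outer loop
      vertex 0.0 0.0 0.0
      vertex 21.0 0.0 8.0
      vertex 0.0 0.0 8.0
    endloop
  endfacet
  facet normal 0.0000 1.0000 0.0000
    outer loop
      vertex 21.0 21.0 8.0
      vertex 21.0 21.0 0.0
      vertex 0.0 21.0 0.0
    endloop
  endfacet
  facet normal 0.0000 1.0000 0.0000
    outer loop
      vertex 0.0 21.0 8.0
      vertex 21.0 21.0 8.0
      vertex 0.0 21.0 0.0
    endloop
  endfacet
  facet normal -1.0000 0.0000 0.0000
    outer loop
      vertex 0.0 21.0 8.0
      vertex 0.0 21.0 0.0
      vertex 0.0 0.0 0.0
    endloop
  endfacet
  facet normal -1.0000 0.0000 0.0000
    outer loop
      vertex 0.0 0.0 8.0
      vertex 0.0 21.0 8.0
      vertex 0.0 0.0 0.0
    endloop
  endfacet
  facet normal 1.0000 0.0000 0.0000
    outer loop
      vertex 21.0 0.0 0.0
      vertex 21.0 21.0 0.0
      vertex 21.0 21.0 8.0
    endloop
  endfacet
  facet normal 1.0000 0.0000 0.0000
    outer loop
      vertex 21.0 0.0 0.0
      vertex 21.0 21.0 8.0
      vertex 21.0 0.0 8.0
    endloop
  endfacet
endsolid part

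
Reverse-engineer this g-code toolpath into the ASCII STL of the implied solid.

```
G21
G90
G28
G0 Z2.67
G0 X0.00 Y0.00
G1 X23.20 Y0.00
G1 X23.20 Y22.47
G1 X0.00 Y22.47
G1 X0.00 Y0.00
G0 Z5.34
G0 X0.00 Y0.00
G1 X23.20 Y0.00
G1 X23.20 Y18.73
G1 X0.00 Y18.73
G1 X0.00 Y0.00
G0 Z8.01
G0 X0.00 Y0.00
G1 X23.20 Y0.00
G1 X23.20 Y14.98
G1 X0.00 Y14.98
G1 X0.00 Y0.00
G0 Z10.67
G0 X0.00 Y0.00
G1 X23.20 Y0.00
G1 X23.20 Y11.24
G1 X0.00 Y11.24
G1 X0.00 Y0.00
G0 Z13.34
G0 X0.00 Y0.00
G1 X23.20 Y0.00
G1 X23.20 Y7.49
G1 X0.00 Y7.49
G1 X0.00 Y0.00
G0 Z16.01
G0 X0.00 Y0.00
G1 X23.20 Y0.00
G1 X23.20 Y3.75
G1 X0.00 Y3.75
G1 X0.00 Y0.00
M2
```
solid part
  facet normal 0.0000 0.0000 -1.0000
    outer loop
      vertex 23.20 26.22 0.00
      vertex 23.20 0.00 0.00
      vertex 0.00 0.00 0.00
    endloop
  endfacet
  facet normal 0.0000 0.0000 -1.0000
    outer loop
      vertex 0.00 26.22 0.00
      vertex 23.20 26.22 0.00
      vertex 0.00 0.00 0.00
    endloop
  endfacet
  facet normal 0.0000 -1.0000 0.0000
    outer loop
      vertex 0.00 0.00 0.00
      vertex 23.20 0.00 0.00
      vertex 23.20 0.00 18.68
    endloop
  endfacet
  facet normal 0.0000 -1.0000 0.0000
    outer loop
      vertex 0.00 0.00 0.00
      vertex 23.20 0.00 18.68
      vertex 0.00 0.00 18.68
    endloop
  endfacet
  facet normal 0.0000 0.5802 0.8144
    outer loop
      vertex 0.00 0.00 18.68
      vertex 23.20 0.00 18.68
      vertex 23.20 26.22 0.00
    endloop
  endfacet
  facet normal 0.0000 0.5802 0.8144
    outer loop
      vertex 0.00 0.00 18.68
      vertex 23.20 26.22 0.00
      vertex 0.00 26.22 0.00
    endloop
  endfacet
  facet normal -1.0000 0.0000 0.0000
    outer loop
      vertex 0.00 0.00 18.68
      vertex 0.00 26.22 0.00
      vertex 0.00 0.00 0.00
    endloop
  endfacet
  facet normal 1.0000 0.0000 0.0000
    outer loop
      vertex 23.20 0.00 0.00
      vertex 23.20 26.22 0.00
      vertex 23.20 0.00 18.68
    endloop
  endfacet
endsolid part

The G0 Z moves step by Δz≈2.67 mm. The G1 loops shrink linearly with z, so the solid tapers from its base footprint up to z≈18.7. Closing with a flat bottom cap and the tapered top and triangulating gives 8 facets — a wedge (ramp): 23.2 × 26.2 mm base, rising to 18.7 mm along the y=0 edge and sloping linearly to z=0 at y=26.2.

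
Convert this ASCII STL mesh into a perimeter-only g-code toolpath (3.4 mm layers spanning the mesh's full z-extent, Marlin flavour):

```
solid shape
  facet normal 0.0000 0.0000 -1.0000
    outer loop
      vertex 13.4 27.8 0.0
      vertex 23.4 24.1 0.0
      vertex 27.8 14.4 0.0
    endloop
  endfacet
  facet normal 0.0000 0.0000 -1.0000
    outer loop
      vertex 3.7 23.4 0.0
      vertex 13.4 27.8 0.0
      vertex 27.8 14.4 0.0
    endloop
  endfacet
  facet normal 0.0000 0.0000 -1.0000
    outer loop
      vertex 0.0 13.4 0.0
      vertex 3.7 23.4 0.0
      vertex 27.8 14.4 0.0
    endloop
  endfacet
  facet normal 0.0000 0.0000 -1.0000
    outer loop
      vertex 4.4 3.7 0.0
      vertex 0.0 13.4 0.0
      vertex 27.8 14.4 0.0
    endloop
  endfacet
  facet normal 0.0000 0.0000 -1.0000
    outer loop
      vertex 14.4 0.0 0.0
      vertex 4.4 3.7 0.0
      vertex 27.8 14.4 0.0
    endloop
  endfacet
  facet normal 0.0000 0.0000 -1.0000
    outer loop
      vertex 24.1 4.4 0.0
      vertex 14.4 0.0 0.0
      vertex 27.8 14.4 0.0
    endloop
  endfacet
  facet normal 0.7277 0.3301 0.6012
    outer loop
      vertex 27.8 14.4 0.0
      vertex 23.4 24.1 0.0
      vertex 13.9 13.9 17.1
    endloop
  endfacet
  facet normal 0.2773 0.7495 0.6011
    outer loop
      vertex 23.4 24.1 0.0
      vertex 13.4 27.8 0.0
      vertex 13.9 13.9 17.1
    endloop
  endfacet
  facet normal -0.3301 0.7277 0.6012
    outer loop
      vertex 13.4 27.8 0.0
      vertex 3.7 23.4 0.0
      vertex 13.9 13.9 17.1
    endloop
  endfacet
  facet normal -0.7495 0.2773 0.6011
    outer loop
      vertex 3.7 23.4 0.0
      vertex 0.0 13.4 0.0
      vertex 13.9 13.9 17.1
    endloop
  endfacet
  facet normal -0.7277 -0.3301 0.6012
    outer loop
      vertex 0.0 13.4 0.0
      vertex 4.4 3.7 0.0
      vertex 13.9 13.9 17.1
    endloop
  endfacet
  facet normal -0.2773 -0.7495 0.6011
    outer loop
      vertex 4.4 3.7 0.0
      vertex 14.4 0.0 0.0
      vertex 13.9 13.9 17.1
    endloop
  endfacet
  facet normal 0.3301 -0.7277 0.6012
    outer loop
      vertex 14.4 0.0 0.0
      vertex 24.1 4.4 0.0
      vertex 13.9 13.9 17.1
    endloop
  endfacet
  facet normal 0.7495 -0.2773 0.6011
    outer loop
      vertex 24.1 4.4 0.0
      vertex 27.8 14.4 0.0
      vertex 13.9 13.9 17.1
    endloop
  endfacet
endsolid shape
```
; perimeter-only toolpath
G21 ; units = mm
G90 ; absolute positioning
G28 ; home
; layer 1
G0 Z3.4
G0 X25.0 Y14.3
G1 X21.5 Y22.1
G1 X13.5 Y25.0
G1 X5.7 Y21.5
G1 X2.8 Y13.5
G1 X6.3 Y5.7
G1 X14.3 Y2.8
G1 X22.1 Y6.3
G1 X25.0 Y14.3
; layer 2
G0 Z6.8
G0 X22.2 Y14.2
G1 X19.6 Y20.0
G1 X13.6 Y22.2
G1 X7.8 Y19.6
G1 X5.6 Y13.6
G1 X8.2 Y7.8
G1 X14.2 Y5.6
G1 X20.0 Y8.2
G1 X22.2 Y14.2
; layer 3
G0 Z10.3
G0 X19.5 Y14.1
G1 X17.7 Y18.0
G1 X13.7 Y19.5
G1 X9.8 Y17.7
G1 X8.3 Y13.7
G1 X10.1 Y9.8
G1 X14.1 Y8.3
G1 X18.0 Y10.1
G1 X19.5 Y14.1
; layer 4
G0 Z13.7
G0 X16.7 Y14.0
G1 X15.8 Y15.9
G1 X13.8 Y16.7
G1 X11.9 Y15.8
G1 X11.1 Y13.8
G1 X12.0 Y11.9
G1 X14.0 Y11.1
G1 X15.9 Y12.0
G1 X16.7 Y14.0
M2 ; end

The solid is a regular 8-sided pyramid, base circumscribed radius ≈ 13.9 mm, apex at z ≈ 17.1 mm. Slicing at Δz = 3.4 mm — 5 equal slices spanning the solid's height, so layer i sits at z = i·h/5 — gives 4 non-empty perimeters. Each is a 8-segment closed polygon; G0 lifts to the layer z and rapids to the start vertex, then G1 traces the edges. The cross-section shrinks linearly with z (the slice at the apex is degenerate and omitted).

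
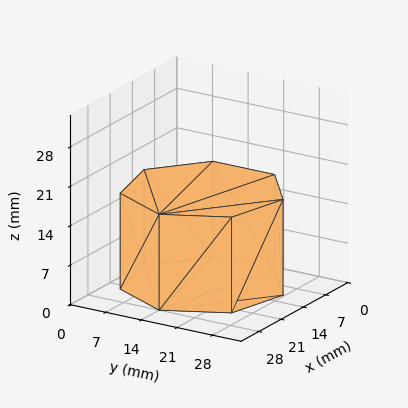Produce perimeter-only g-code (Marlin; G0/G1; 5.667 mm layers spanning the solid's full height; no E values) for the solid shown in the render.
Reading the render: the shape is a regular 7-sided prism (a cylinder approximated with 7 flat sides), circumscribed radius ≈ 14 mm, height ≈ 17 mm (dimensions read to the nearest mm from the axis ticks). For the g-code, the solid's height is divided into equal slices at the stated Δz and each level perimeter traced with G1 moves after a G0 lift.

; perimeter-only toolpath
G21 ; units = mm
G90 ; absolute positioning
G28 ; home
; layer 1
G0 Z5.667
G0 X28.000 Y14.000
G1 X22.729 Y24.946
G1 X10.885 Y27.649
G1 X1.386 Y20.074
G1 X1.386 Y7.926
G1 X10.885 Y0.351
G1 X22.729 Y3.054
G1 X28.000 Y14.000
; layer 2
G0 Z11.333
G0 X28.000 Y14.000
G1 X22.729 Y24.946
G1 X10.885 Y27.649
G1 X1.386 Y20.074
G1 X1.386 Y7.926
G1 X10.885 Y0.351
G1 X22.729 Y3.054
G1 X28.000 Y14.000
; layer 3
G0 Z17.000
G0 X28.000 Y14.000
G1 X22.729 Y24.946
G1 X10.885 Y27.649
G1 X1.386 Y20.074
G1 X1.386 Y7.926
G1 X10.885 Y0.351
G1 X22.729 Y3.054
G1 X28.000 Y14.000
M2 ; end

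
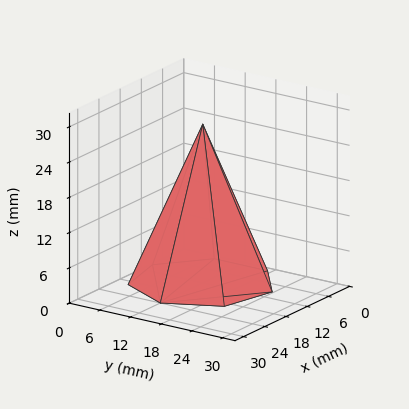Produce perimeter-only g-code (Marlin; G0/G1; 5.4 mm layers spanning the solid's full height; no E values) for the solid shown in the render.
Reading the render: the shape is a regular 7-sided pyramid, base circumscribed radius ≈ 12 mm, apex at z ≈ 27 mm (dimensions read to the nearest mm from the axis ticks). For the g-code, the solid's height is divided into equal slices at the stated Δz and each level perimeter traced with G1 moves after a G0 lift.

; perimeter-only toolpath
G21 ; units = mm
G90 ; absolute positioning
G28 ; home
; layer 1
G0 Z5.4
G0 X21.6 Y12.0
G1 X18.0 Y19.5
G1 X9.8 Y21.4
G1 X3.4 Y16.2
G1 X3.4 Y7.8
G1 X9.8 Y2.6
G1 X18.0 Y4.5
G1 X21.6 Y12.0
; layer 2
G0 Z10.8
G0 X19.2 Y12.0
G1 X16.5 Y17.6
G1 X10.4 Y19.0
G1 X5.5 Y15.1
G1 X5.5 Y8.9
G1 X10.4 Y5.0
G1 X16.5 Y6.4
G1 X19.2 Y12.0
; layer 3
G0 Z16.2
G0 X16.8 Y12.0
G1 X15.0 Y15.8
G1 X10.9 Y16.7
G1 X7.7 Y14.1
G1 X7.7 Y9.9
G1 X10.9 Y7.3
G1 X15.0 Y8.2
G1 X16.8 Y12.0
; layer 4
G0 Z21.6
G0 X14.4 Y12.0
G1 X13.5 Y13.9
G1 X11.5 Y14.3
G1 X9.8 Y13.0
G1 X9.8 Y11.0
G1 X11.5 Y9.7
G1 X13.5 Y10.1
G1 X14.4 Y12.0
M2 ; end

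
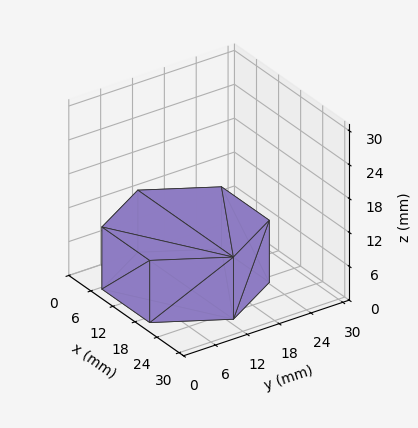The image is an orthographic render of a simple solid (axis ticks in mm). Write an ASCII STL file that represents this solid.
Reading the render: the shape is a regular 6-sided prism (a cylinder approximated with 6 flat sides), circumscribed radius ≈ 13 mm, height ≈ 11 mm (dimensions read to the nearest mm from the axis ticks). For the STL, each face is triangulated and given an outward normal.

solid part
  facet normal 0.0000 0.0000 -1.0000
    outer loop
      vertex 6.500 24.258 0.000
      vertex 19.500 24.258 0.000
      vertex 26.000 13.000 0.000
    endloop
  endfacet
  facet normal 0.0000 0.0000 -1.0000
    outer loop
      vertex 0.000 13.000 0.000
      vertex 6.500 24.258 0.000
      vertex 26.000 13.000 0.000
    endloop
  endfacet
  facet normal 0.0000 0.0000 -1.0000
    outer loop
      vertex 6.500 1.742 0.000
      vertex 0.000 13.000 0.000
      vertex 26.000 13.000 0.000
    endloop
  endfacet
  facet normal 0.0000 0.0000 -1.0000
    outer loop
      vertex 19.500 1.742 0.000
      vertex 6.500 1.742 0.000
      vertex 26.000 13.000 0.000
    endloop
  endfacet
  facet normal 0.0000 0.0000 1.0000
    outer loop
      vertex 26.000 13.000 11.000
      vertex 19.500 24.258 11.000
      vertex 6.500 24.258 11.000
    endloop
  endfacet
  facet normal 0.0000 0.0000 1.0000
    outer loop
      vertex 26.000 13.000 11.000
      vertex 6.500 24.258 11.000
      vertex 0.000 13.000 11.000
    endloop
  endfacet
  facet normal 0.0000 0.0000 1.0000
    outer loop
      vertex 26.000 13.000 11.000
      vertex 0.000 13.000 11.000
      vertex 6.500 1.742 11.000
    endloop
  endfacet
  facet normal 0.0000 0.0000 1.0000
    outer loop
      vertex 26.000 13.000 11.000
      vertex 6.500 1.742 11.000
      vertex 19.500 1.742 11.000
    endloop
  endfacet
  facet normal 0.8660 0.5000 0.0000
    outer loop
      vertex 26.000 13.000 0.000
      vertex 19.500 24.258 0.000
      vertex 19.500 24.258 11.000
    endloop
  endfacet
  facet normal 0.8660 0.5000 0.0000
    outer loop
      vertex 26.000 13.000 0.000
      vertex 19.500 24.258 11.000
      vertex 26.000 13.000 11.000
    endloop
  endfacet
  facet normal 0.0000 1.0000 0.0000
    outer loop
      vertex 19.500 24.258 0.000
      vertex 6.500 24.258 0.000
      vertex 6.500 24.258 11.000
    endloop
  endfacet
  facet normal 0.0000 1.0000 0.0000
    outer loop
      vertex 19.500 24.258 0.000
      vertex 6.500 24.258 11.000
      vertex 19.500 24.258 11.000
    endloop
  endfacet
  facet normal -0.8660 0.5000 0.0000
    outer loop
      vertex 6.500 24.258 0.000
      vertex 0.000 13.000 0.000
      vertex 0.000 13.000 11.000
    endloop
  endfacet
  facet normal -0.8660 0.5000 0.0000
    outer loop
      vertex 6.500 24.258 0.000
      vertex 0.000 13.000 11.000
      vertex 6.500 24.258 11.000
    endloop
  endfacet
  facet normal -0.8660 -0.5000 0.0000
    outer loop
      vertex 0.000 13.000 0.000
      vertex 6.500 1.742 0.000
      vertex 6.500 1.742 11.000
    endloop
  endfacet
  facet normal -0.8660 -0.5000 0.0000
    outer loop
      vertex 0.000 13.000 0.000
      vertex 6.500 1.742 11.000
      vertex 0.000 13.000 11.000
    endloop
  endfacet
  facet normal 0.0000 -1.0000 0.0000
    outer loop
      vertex 6.500 1.742 0.000
      vertex 19.500 1.742 0.000
      vertex 19.500 1.742 11.000
    endloop
  endfacet
  facet normal 0.0000 -1.0000 0.0000
    outer loop
      vertex 6.500 1.742 0.000
      vertex 19.500 1.742 11.000
      vertex 6.500 1.742 11.000
    endloop
  endfacet
  facet normal 0.8660 -0.5000 0.0000
    outer loop
      vertex 19.500 1.742 0.000
      vertex 26.000 13.000 0.000
      vertex 26.000 13.000 11.000
    endloop
  endfacet
  facet normal 0.8660 -0.5000 0.0000
    outer loop
      vertex 19.500 1.742 0.000
      vertex 26.000 13.000 11.000
      vertex 19.500 1.742 11.000
    endloop
  endfacet
endsolid part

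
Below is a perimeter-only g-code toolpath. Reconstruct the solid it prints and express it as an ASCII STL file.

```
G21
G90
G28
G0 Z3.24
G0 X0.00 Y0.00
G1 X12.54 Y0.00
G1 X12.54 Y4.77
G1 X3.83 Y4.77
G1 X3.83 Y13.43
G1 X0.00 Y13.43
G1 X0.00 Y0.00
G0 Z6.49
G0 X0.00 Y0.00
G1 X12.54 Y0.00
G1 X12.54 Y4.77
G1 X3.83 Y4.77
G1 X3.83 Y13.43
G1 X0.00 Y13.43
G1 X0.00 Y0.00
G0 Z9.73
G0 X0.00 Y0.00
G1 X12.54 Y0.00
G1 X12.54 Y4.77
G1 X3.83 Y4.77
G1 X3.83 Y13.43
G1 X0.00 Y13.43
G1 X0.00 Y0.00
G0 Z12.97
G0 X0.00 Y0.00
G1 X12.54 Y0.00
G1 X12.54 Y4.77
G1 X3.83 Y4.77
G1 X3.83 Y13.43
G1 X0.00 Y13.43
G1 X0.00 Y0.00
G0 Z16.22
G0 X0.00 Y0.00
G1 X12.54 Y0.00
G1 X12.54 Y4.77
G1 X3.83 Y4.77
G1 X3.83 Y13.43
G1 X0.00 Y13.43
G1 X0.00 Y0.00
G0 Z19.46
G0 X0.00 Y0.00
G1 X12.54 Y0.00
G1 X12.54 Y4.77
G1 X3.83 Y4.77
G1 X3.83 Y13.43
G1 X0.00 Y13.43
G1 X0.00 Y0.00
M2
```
solid part
  facet normal 0.0000 0.0000 -1.0000
    outer loop
      vertex 12.54 4.77 0.00
      vertex 12.54 0.00 0.00
      vertex 0.00 0.00 0.00
    endloop
  endfacet
  facet normal 0.0000 0.0000 -1.0000
    outer loop
      vertex 3.83 4.77 0.00
      vertex 12.54 4.77 0.00
      vertex 0.00 0.00 0.00
    endloop
  endfacet
  facet normal 0.0000 0.0000 -1.0000
    outer loop
      vertex 3.83 13.43 0.00
      vertex 3.83 4.77 0.00
      vertex 0.00 0.00 0.00
    endloop
  endfacet
  facet normal 0.0000 0.0000 -1.0000
    outer loop
      vertex 0.00 13.43 0.00
      vertex 3.83 13.43 0.00
      vertex 0.00 0.00 0.00
    endloop
  endfacet
  facet normal 0.0000 0.0000 1.0000
    outer loop
      vertex 0.00 0.00 19.46
      vertex 12.54 0.00 19.46
      vertex 12.54 4.77 19.46
    endloop
  endfacet
  facet normal 0.0000 0.0000 1.0000
    outer loop
      vertex 0.00 0.00 19.46
      vertex 12.54 4.77 19.46
      vertex 3.83 4.77 19.46
    endloop
  endfacet
  facet normal 0.0000 0.0000 1.0000
    outer loop
      vertex 0.00 0.00 19.46
      vertex 3.83 4.77 19.46
      vertex 3.83 13.43 19.46
    endloop
  endfacet
  facet normal 0.0000 0.0000 1.0000
    outer loop
      vertex 0.00 0.00 19.46
      vertex 3.83 13.43 19.46
      vertex 0.00 13.43 19.46
    endloop
  endfacet
  facet normal 0.0000 -1.0000 0.0000
    outer loop
      vertex 0.00 0.00 0.00
      vertex 12.54 0.00 0.00
      vertex 12.54 0.00 19.46
    endloop
  endfacet
  facet normal 0.0000 -1.0000 0.0000
    outer loop
      vertex 0.00 0.00 0.00
      vertex 12.54 0.00 19.46
      vertex 0.00 0.00 19.46
    endloop
  endfacet
  facet normal 1.0000 0.0000 0.0000
    outer loop
      vertex 12.54 0.00 0.00
      vertex 12.54 4.77 0.00
      vertex 12.54 4.77 19.46
    endloop
  endfacet
  facet normal 1.0000 0.0000 0.0000
    outer loop
      vertex 12.54 0.00 0.00
      vertex 12.54 4.77 19.46
      vertex 12.54 0.00 19.46
    endloop
  endfacet
  facet normal 0.0000 1.0000 0.0000
    outer loop
      vertex 12.54 4.77 0.00
      vertex 3.83 4.77 0.00
      vertex 3.83 4.77 19.46
    endloop
  endfacet
  facet normal 0.0000 1.0000 0.0000
    outer loop
      vertex 12.54 4.77 0.00
      vertex 3.83 4.77 19.46
      vertex 12.54 4.77 19.46
    endloop
  endfacet
  facet normal 1.0000 0.0000 0.0000
    outer loop
      vertex 3.83 4.77 0.00
      vertex 3.83 13.43 0.00
      vertex 3.83 13.43 19.46
    endloop
  endfacet
  facet normal 1.0000 0.0000 0.0000
    outer loop
      vertex 3.83 4.77 0.00
      vertex 3.83 13.43 19.46
      vertex 3.83 4.77 19.46
    endloop
  endfacet
  facet normal 0.0000 1.0000 0.0000
    outer loop
      vertex 3.83 13.43 0.00
      vertex 0.00 13.43 0.00
      vertex 0.00 13.43 19.46
    endloop
  endfacet
  facet normal 0.0000 1.0000 0.0000
    outer loop
      vertex 3.83 13.43 0.00
      vertex 0.00 13.43 19.46
      vertex 3.83 13.43 19.46
    endloop
  endfacet
  facet normal -1.0000 0.0000 0.0000
    outer loop
      vertex 0.00 13.43 0.00
      vertex 0.00 0.00 0.00
      vertex 0.00 0.00 19.46
    endloop
  endfacet
  facet normal -1.0000 0.0000 0.0000
    outer loop
      vertex 0.00 13.43 0.00
      vertex 0.00 0.00 19.46
      vertex 0.00 13.43 19.46
    endloop
  endfacet
endsolid part

The G0 Z moves step by Δz≈3.24 mm. Every layer's G1 loop is the same polygon, so the solid is a straight extrusion of it from z=0 to z≈19.5. Closing with flat bottom and top caps and triangulating gives 20 facets — an L-shaped prism: outer 12.5 × 13.4 mm, arm thicknesses ≈ 4.77 mm (horizontal) and 3.83 mm (vertical), extruded 19.5 mm in z.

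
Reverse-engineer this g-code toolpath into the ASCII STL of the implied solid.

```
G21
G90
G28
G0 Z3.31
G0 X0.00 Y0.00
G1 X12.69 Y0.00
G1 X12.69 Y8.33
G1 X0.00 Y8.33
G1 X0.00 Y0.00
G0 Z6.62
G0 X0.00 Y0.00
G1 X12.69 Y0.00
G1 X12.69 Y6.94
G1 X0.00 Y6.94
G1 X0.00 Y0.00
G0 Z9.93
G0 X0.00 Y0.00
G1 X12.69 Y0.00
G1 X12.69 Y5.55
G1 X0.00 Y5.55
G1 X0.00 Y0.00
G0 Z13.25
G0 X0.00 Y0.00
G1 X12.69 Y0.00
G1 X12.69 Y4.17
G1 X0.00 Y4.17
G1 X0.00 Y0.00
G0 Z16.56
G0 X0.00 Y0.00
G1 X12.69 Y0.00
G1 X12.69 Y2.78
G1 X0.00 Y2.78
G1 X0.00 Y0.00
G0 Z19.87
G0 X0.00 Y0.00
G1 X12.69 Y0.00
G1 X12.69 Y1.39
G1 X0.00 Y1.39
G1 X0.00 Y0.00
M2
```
solid part
  facet normal 0.0000 0.0000 -1.0000
    outer loop
      vertex 12.69 9.72 0.00
      vertex 12.69 0.00 0.00
      vertex 0.00 0.00 0.00
    endloop
  endfacet
  facet normal 0.0000 0.0000 -1.0000
    outer loop
      vertex 0.00 9.72 0.00
      vertex 12.69 9.72 0.00
      vertex 0.00 0.00 0.00
    endloop
  endfacet
  facet normal 0.0000 -1.0000 0.0000
    outer loop
      vertex 0.00 0.00 0.00
      vertex 12.69 0.00 0.00
      vertex 12.69 0.00 23.18
    endloop
  endfacet
  facet normal 0.0000 -1.0000 0.0000
    outer loop
      vertex 0.00 0.00 0.00
      vertex 12.69 0.00 23.18
      vertex 0.00 0.00 23.18
    endloop
  endfacet
  facet normal 0.0000 0.9222 0.3867
    outer loop
      vertex 0.00 0.00 23.18
      vertex 12.69 0.00 23.18
      vertex 12.69 9.72 0.00
    endloop
  endfacet
  facet normal 0.0000 0.9222 0.3867
    outer loop
      vertex 0.00 0.00 23.18
      vertex 12.69 9.72 0.00
      vertex 0.00 9.72 0.00
    endloop
  endfacet
  facet normal -1.0000 0.0000 0.0000
    outer loop
      vertex 0.00 0.00 23.18
      vertex 0.00 9.72 0.00
      vertex 0.00 0.00 0.00
    endloop
  endfacet
  facet normal 1.0000 0.0000 0.0000
    outer loop
      vertex 12.69 0.00 0.00
      vertex 12.69 9.72 0.00
      vertex 12.69 0.00 23.18
    endloop
  endfacet
endsolid part

The G0 Z moves step by Δz≈3.31 mm. The G1 loops shrink linearly with z, so the solid tapers from its base footprint up to z≈23.2. Closing with a flat bottom cap and the tapered top and triangulating gives 8 facets — a wedge (ramp): 12.7 × 9.72 mm base, rising to 23.2 mm along the y=0 edge and sloping linearly to z=0 at y=9.72.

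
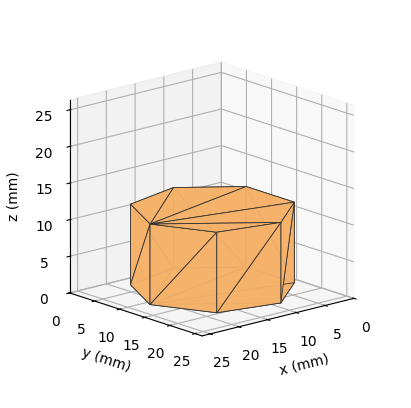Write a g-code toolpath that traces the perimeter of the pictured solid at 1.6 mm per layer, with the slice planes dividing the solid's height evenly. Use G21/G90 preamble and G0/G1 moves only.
Reading the render: the shape is a regular 7-sided prism (a cylinder approximated with 7 flat sides), circumscribed radius ≈ 11 mm, height ≈ 11 mm (dimensions read to the nearest mm from the axis ticks). For the g-code, the solid's height is divided into equal slices at the stated Δz and each level perimeter traced with G1 moves after a G0 lift.

; perimeter-only toolpath
G21 ; units = mm
G90 ; absolute positioning
G28 ; home
; layer 1
G0 Z1.6
G0 X22.0 Y11.0
G1 X17.9 Y19.6
G1 X8.6 Y21.7
G1 X1.1 Y15.8
G1 X1.1 Y6.2
G1 X8.6 Y0.3
G1 X17.9 Y2.4
G1 X22.0 Y11.0
; layer 2
G0 Z3.1
G0 X22.0 Y11.0
G1 X17.9 Y19.6
G1 X8.6 Y21.7
G1 X1.1 Y15.8
G1 X1.1 Y6.2
G1 X8.6 Y0.3
G1 X17.9 Y2.4
G1 X22.0 Y11.0
; layer 3
G0 Z4.7
G0 X22.0 Y11.0
G1 X17.9 Y19.6
G1 X8.6 Y21.7
G1 X1.1 Y15.8
G1 X1.1 Y6.2
G1 X8.6 Y0.3
G1 X17.9 Y2.4
G1 X22.0 Y11.0
; layer 4
G0 Z6.3
G0 X22.0 Y11.0
G1 X17.9 Y19.6
G1 X8.6 Y21.7
G1 X1.1 Y15.8
G1 X1.1 Y6.2
G1 X8.6 Y0.3
G1 X17.9 Y2.4
G1 X22.0 Y11.0
; layer 5
G0 Z7.9
G0 X22.0 Y11.0
G1 X17.9 Y19.6
G1 X8.6 Y21.7
G1 X1.1 Y15.8
G1 X1.1 Y6.2
G1 X8.6 Y0.3
G1 X17.9 Y2.4
G1 X22.0 Y11.0
; layer 6
G0 Z9.4
G0 X22.0 Y11.0
G1 X17.9 Y19.6
G1 X8.6 Y21.7
G1 X1.1 Y15.8
G1 X1.1 Y6.2
G1 X8.6 Y0.3
G1 X17.9 Y2.4
G1 X22.0 Y11.0
; layer 7
G0 Z11.0
G0 X22.0 Y11.0
G1 X17.9 Y19.6
G1 X8.6 Y21.7
G1 X1.1 Y15.8
G1 X1.1 Y6.2
G1 X8.6 Y0.3
G1 X17.9 Y2.4
G1 X22.0 Y11.0
M2 ; end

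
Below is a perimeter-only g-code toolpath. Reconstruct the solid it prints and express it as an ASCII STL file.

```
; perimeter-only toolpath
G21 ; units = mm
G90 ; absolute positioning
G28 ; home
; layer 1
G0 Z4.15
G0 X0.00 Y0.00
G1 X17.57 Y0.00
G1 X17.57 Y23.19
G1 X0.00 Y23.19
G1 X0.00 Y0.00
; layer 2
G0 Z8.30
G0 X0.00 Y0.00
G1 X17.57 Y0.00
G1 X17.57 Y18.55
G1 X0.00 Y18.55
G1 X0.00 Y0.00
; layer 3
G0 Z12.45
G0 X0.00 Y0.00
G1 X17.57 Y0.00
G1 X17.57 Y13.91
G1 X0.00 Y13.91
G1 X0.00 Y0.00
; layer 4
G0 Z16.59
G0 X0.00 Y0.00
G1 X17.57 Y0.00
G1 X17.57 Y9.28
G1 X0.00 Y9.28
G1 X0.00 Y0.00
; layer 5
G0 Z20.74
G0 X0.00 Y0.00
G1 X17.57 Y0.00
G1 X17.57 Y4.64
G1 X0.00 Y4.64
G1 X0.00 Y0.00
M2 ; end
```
solid part
  facet normal 0.0000 0.0000 -1.0000
    outer loop
      vertex 17.57 27.83 0.00
      vertex 17.57 0.00 0.00
      vertex 0.00 0.00 0.00
    endloop
  endfacet
  facet normal 0.0000 0.0000 -1.0000
    outer loop
      vertex 0.00 27.83 0.00
      vertex 17.57 27.83 0.00
      vertex 0.00 0.00 0.00
    endloop
  endfacet
  facet normal 0.0000 -1.0000 0.0000
    outer loop
      vertex 0.00 0.00 0.00
      vertex 17.57 0.00 0.00
      vertex 17.57 0.00 24.89
    endloop
  endfacet
  facet normal 0.0000 -1.0000 0.0000
    outer loop
      vertex 0.00 0.00 0.00
      vertex 17.57 0.00 24.89
      vertex 0.00 0.00 24.89
    endloop
  endfacet
  facet normal 0.0000 0.6666 0.7454
    outer loop
      vertex 0.00 0.00 24.89
      vertex 17.57 0.00 24.89
      vertex 17.57 27.83 0.00
    endloop
  endfacet
  facet normal 0.0000 0.6666 0.7454
    outer loop
      vertex 0.00 0.00 24.89
      vertex 17.57 27.83 0.00
      vertex 0.00 27.83 0.00
    endloop
  endfacet
  facet normal -1.0000 0.0000 0.0000
    outer loop
      vertex 0.00 0.00 24.89
      vertex 0.00 27.83 0.00
      vertex 0.00 0.00 0.00
    endloop
  endfacet
  facet normal 1.0000 0.0000 0.0000
    outer loop
      vertex 17.57 0.00 0.00
      vertex 17.57 27.83 0.00
      vertex 17.57 0.00 24.89
    endloop
  endfacet
endsolid part

The G0 Z moves step by Δz≈4.15 mm. The G1 loops shrink linearly with z, so the solid tapers from its base footprint up to z≈24.9. Closing with a flat bottom cap and the tapered top and triangulating gives 8 facets — a wedge (ramp): 17.6 × 27.8 mm base, rising to 24.9 mm along the y=0 edge and sloping linearly to z=0 at y=27.8.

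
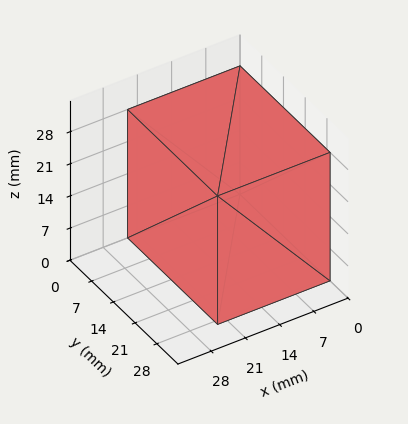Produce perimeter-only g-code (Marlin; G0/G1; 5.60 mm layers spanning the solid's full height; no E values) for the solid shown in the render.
Reading the render: the shape is a rectangular box, roughly 23 × 29 mm footprint and 28 mm tall (dimensions read to the nearest mm from the axis ticks). For the g-code, the solid's height is divided into equal slices at the stated Δz and each level perimeter traced with G1 moves after a G0 lift.

; perimeter-only toolpath
G21 ; units = mm
G90 ; absolute positioning
G28 ; home
; layer 1
G0 Z5.60
G0 X0.00 Y0.00
G1 X23.00 Y0.00
G1 X23.00 Y29.00
G1 X0.00 Y29.00
G1 X0.00 Y0.00
; layer 2
G0 Z11.20
G0 X0.00 Y0.00
G1 X23.00 Y0.00
G1 X23.00 Y29.00
G1 X0.00 Y29.00
G1 X0.00 Y0.00
; layer 3
G0 Z16.80
G0 X0.00 Y0.00
G1 X23.00 Y0.00
G1 X23.00 Y29.00
G1 X0.00 Y29.00
G1 X0.00 Y0.00
; layer 4
G0 Z22.40
G0 X0.00 Y0.00
G1 X23.00 Y0.00
G1 X23.00 Y29.00
G1 X0.00 Y29.00
G1 X0.00 Y0.00
; layer 5
G0 Z28.00
G0 X0.00 Y0.00
G1 X23.00 Y0.00
G1 X23.00 Y29.00
G1 X0.00 Y29.00
G1 X0.00 Y0.00
M2 ; end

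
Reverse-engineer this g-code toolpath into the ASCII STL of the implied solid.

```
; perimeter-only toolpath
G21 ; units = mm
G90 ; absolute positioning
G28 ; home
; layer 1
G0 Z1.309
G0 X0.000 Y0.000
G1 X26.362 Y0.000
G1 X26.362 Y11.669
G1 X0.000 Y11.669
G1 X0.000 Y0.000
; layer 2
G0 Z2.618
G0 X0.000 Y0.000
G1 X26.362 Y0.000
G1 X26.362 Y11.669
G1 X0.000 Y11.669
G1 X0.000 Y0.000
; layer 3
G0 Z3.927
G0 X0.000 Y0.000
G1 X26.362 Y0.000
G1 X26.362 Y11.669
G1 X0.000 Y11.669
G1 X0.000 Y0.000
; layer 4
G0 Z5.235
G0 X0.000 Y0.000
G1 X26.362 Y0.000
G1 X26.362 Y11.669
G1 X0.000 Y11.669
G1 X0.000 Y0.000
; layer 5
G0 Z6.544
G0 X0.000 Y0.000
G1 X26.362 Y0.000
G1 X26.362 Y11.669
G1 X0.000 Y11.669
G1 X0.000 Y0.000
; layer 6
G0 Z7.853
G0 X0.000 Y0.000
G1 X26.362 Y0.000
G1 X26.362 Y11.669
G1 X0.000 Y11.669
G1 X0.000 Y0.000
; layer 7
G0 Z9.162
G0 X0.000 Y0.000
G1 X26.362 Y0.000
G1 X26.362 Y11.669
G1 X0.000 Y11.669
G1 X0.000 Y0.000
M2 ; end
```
solid part
  facet normal 0.0000 0.0000 -1.0000
    outer loop
      vertex 26.362 11.669 0.000
      vertex 26.362 0.000 0.000
      vertex 0.000 0.000 0.000
    endloop
  endfacet
  facet normal 0.0000 0.0000 -1.0000
    outer loop
      vertex 0.000 11.669 0.000
      vertex 26.362 11.669 0.000
      vertex 0.000 0.000 0.000
    endloop
  endfacet
  facet normal 0.0000 0.0000 1.0000
    outer loop
      vertex 0.000 0.000 9.162
      vertex 26.362 0.000 9.162
      vertex 26.362 11.669 9.162
    endloop
  endfacet
  facet normal 0.0000 0.0000 1.0000
    outer loop
      vertex 0.000 0.000 9.162
      vertex 26.362 11.669 9.162
      vertex 0.000 11.669 9.162
    endloop
  endfacet
  facet normal 0.0000 -1.0000 0.0000
    outer loop
      vertex 0.000 0.000 0.000
      vertex 26.362 0.000 0.000
      vertex 26.362 0.000 9.162
    endloop
  endfacet
  facet normal 0.0000 -1.0000 0.0000
    outer loop
      vertex 0.000 0.000 0.000
      vertex 26.362 0.000 9.162
      vertex 0.000 0.000 9.162
    endloop
  endfacet
  facet normal 0.0000 1.0000 0.0000
    outer loop
      vertex 26.362 11.669 9.162
      vertex 26.362 11.669 0.000
      vertex 0.000 11.669 0.000
    endloop
  endfacet
  facet normal 0.0000 1.0000 0.0000
    outer loop
      vertex 0.000 11.669 9.162
      vertex 26.362 11.669 9.162
      vertex 0.000 11.669 0.000
    endloop
  endfacet
  facet normal -1.0000 0.0000 0.0000
    outer loop
      vertex 0.000 11.669 9.162
      vertex 0.000 11.669 0.000
      vertex 0.000 0.000 0.000
    endloop
  endfacet
  facet normal -1.0000 0.0000 0.0000
    outer loop
      vertex 0.000 0.000 9.162
      vertex 0.000 11.669 9.162
      vertex 0.000 0.000 0.000
    endloop
  endfacet
  facet normal 1.0000 0.0000 0.0000
    outer loop
      vertex 26.362 0.000 0.000
      vertex 26.362 11.669 0.000
      vertex 26.362 11.669 9.162
    endloop
  endfacet
  facet normal 1.0000 0.0000 0.0000
    outer loop
      vertex 26.362 0.000 0.000
      vertex 26.362 11.669 9.162
      vertex 26.362 0.000 9.162
    endloop
  endfacet
endsolid part

The G0 Z moves step by Δz≈1.309 mm. Every layer's G1 loop is the same polygon, so the solid is a straight extrusion of it from z=0 to z≈9.16. Closing with flat bottom and top caps and triangulating gives 12 facets — a rectangular box, roughly 26.4 × 11.7 mm footprint and 9.16 mm tall.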